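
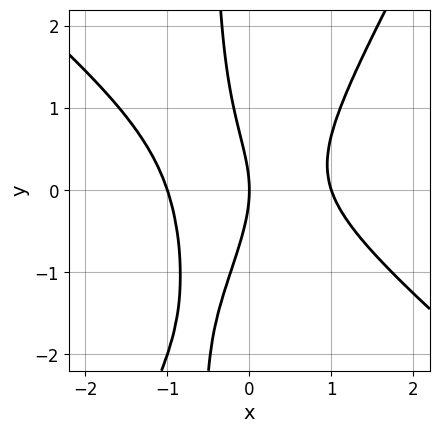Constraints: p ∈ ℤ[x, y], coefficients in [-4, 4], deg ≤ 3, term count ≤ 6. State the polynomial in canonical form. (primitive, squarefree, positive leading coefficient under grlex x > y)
(a) The degree is 3 — a generic line meets the curve in up to 3 points.
(b) Checking where it meets the axes: it crosses the y-axis at the gridline y = 0; among the integer gridlines, it crosses the x-axis at x ∈ {-1, 0, 1}.
(c) Assembling these constraints gives the stated polynomial.

3*x^3 + 2*x^2*y - 2*x*y^2 - y^2 - 3*x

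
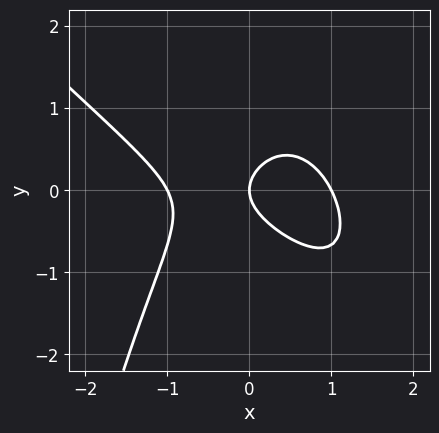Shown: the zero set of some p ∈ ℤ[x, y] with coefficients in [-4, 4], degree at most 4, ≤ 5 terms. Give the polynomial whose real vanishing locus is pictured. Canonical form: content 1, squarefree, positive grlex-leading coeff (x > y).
2*x^3 + 2*x^2*y + 3*y^2 - 2*x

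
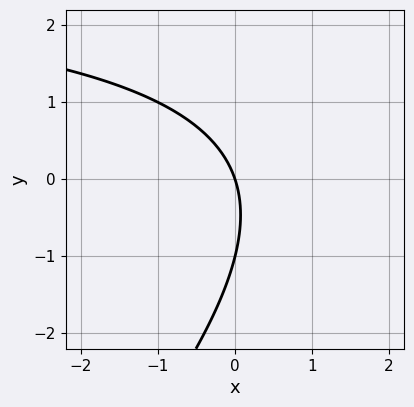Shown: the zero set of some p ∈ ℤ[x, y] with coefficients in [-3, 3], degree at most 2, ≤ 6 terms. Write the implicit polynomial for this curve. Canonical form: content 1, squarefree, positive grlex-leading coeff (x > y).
x*y - y^2 - 3*x - y

First, the degree is 2 — the shape is more complex than any degree-1 curve.
Then, against the integer gridlines: one x-axis crossing is at x = 0; the y-axis gridline crossings are at y ∈ {-1, 0}.
Finally, assembling these constraints gives the stated polynomial.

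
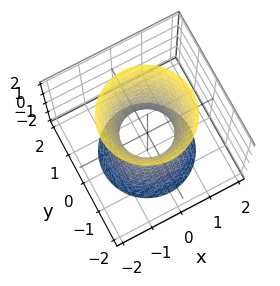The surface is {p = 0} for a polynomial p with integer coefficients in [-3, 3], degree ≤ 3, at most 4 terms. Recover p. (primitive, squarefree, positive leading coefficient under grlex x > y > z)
The degree is 2 — an hourglass — one-sheet hyperboloid; a quadric.
Symmetries: it's symmetric under z → −z, forcing even powers of z; rotational symmetry about the z-axis ⇒ p depends on x, y only through x² + y².
From the axis intercepts and sections: no z-intercept at any integer in the box; a circular section at z = -2 has radius between 1 and 2.
Matching integer coefficients to the picture gives p.

3*x^2 + 3*y^2 - z^2 - 2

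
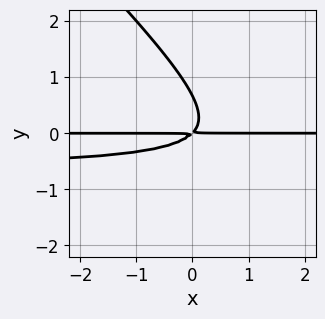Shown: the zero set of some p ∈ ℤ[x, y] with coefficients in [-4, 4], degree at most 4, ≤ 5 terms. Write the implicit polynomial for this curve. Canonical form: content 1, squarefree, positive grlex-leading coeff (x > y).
(a) Degree: the shape is more complex than any degree-2 curve, so deg p = 3.
(b) From the axis intercepts and sections: the visible x-axis segment lies entirely on the curve.
(c) Solving for integer coefficients yields p as stated.

3*x*y^2 + 3*y^3 + 2*x*y - 2*y^2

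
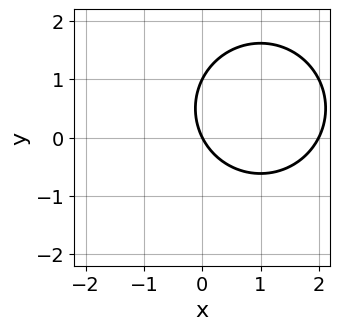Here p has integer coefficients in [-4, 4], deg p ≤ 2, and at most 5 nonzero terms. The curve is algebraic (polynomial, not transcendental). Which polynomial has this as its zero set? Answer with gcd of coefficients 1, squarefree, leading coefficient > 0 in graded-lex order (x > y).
The degree is 2 — a generic line meets the curve in up to 2 points.
Against the integer gridlines: among the integer gridlines, it crosses the x-axis at x ∈ {0, 2}; the y-axis gridline crossings are at y ∈ {0, 1}.
Putting this together gives p.

x^2 + y^2 - 2*x - y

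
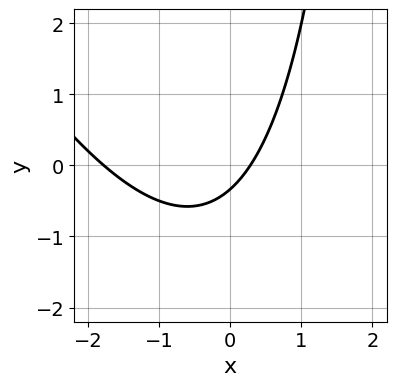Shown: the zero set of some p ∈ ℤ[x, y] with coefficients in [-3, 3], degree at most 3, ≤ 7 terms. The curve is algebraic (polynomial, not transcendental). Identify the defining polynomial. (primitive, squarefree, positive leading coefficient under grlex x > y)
(a) The degree is 2 — no degree-1 curve has this shape.
(b) The integer polynomial consistent with all of this is the stated p.

2*x^2 + x*y + 3*x - 3*y - 1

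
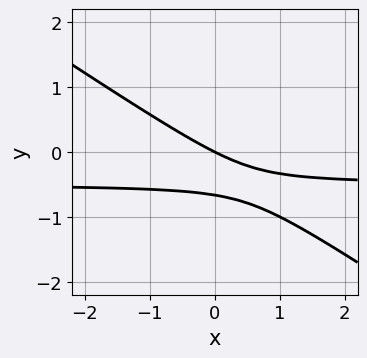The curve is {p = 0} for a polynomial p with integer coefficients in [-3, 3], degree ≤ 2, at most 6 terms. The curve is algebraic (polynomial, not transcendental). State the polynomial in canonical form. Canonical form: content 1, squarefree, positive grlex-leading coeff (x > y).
(a) deg p = 2. No degree-1 curve has this shape.
(b) Reading off the gridlines: it crosses the y-axis at the gridline y = 0; it crosses the x-axis at the gridline x = 0.
(c) Together with the visible shape, these determine p as stated.

2*x*y + 3*y^2 + x + 2*y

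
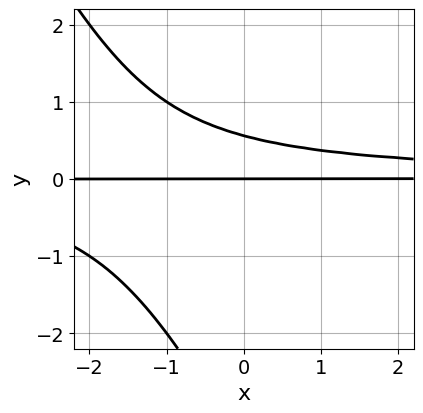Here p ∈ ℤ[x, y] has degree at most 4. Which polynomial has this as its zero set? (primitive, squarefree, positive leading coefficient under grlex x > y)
2*x*y^2 + y^3 + 3*y^2 - 2*y

(a) The degree is 3 — a generic line meets the curve in up to 3 points.
(b) From the visible intercepts: every point of the x-axis in the box is on the curve; it meets the y-axis at y = 0 (among the integer gridlines).
(c) Solving for integer coefficients yields p as stated.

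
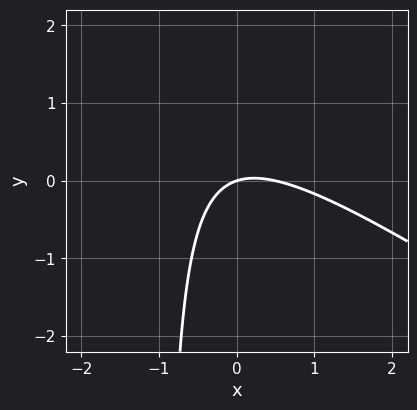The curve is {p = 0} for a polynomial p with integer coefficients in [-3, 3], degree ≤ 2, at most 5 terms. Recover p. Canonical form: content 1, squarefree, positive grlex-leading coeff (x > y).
deg p = 2. No degree-1 curve has this shape.
Checking where it meets the axes: it crosses the y-axis at the gridline y = 0; it crosses the x-axis at the gridline x = 0.
Fitting integer coefficients to these (and the overall shape) gives p.

2*x^2 + 3*x*y - x + 3*y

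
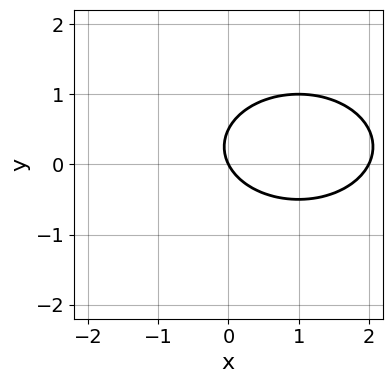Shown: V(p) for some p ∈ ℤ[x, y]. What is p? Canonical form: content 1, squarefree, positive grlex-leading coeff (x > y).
x^2 + 2*y^2 - 2*x - y

1. Degree: the shape is more complex than any degree-1 curve, so deg p = 2.
2. From the visible intercepts: among the integer gridlines, it crosses the x-axis at x ∈ {0, 2}; it crosses the y-axis at the gridline y = 0.
3. Assembling these constraints gives the stated polynomial.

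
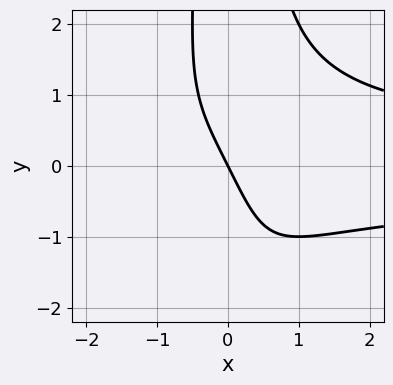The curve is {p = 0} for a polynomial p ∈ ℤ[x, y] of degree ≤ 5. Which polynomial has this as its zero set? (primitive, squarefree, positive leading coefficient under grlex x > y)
x^2*y^2 - 2*x - y

(a) The degree is 4 — the shape is more complex than any degree-3 curve.
(b) Observable constraints: one x-axis crossing is at x = 0; one y-axis crossing is at y = 0.
(c) Assembling these constraints gives the stated polynomial.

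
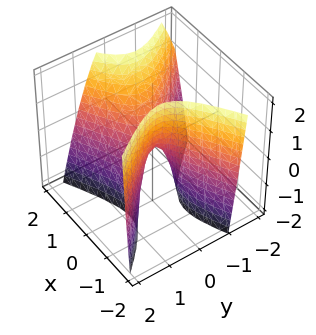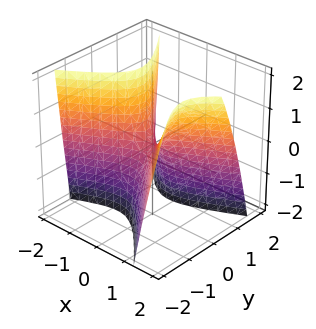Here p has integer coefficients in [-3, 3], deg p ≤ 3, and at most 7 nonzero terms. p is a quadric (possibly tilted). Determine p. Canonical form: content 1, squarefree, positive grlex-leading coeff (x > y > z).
2*x^2 - 2*x*y - x*z - 3*y^2 - z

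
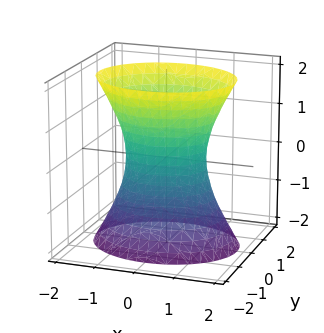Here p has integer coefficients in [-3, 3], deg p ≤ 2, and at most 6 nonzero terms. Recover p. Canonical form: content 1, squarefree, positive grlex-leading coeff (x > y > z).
(a) Degree: an hourglass — one-sheet hyperboloid; a quadric, so deg p = 2.
(b) Symmetries: it's symmetric under x → −x, forcing even powers of x; the z ↦ −z reflection is a symmetry, so z appears only in even powers; it's symmetric under y → −y, forcing even powers of y.
(c) Checking where it meets the axes: no z-intercept at any integer in the box; among the integer gridlines, it crosses the x-axis at x ∈ {-1, 1}.
(d) These observations pin down the coefficients.

2*x^2 + 3*y^2 - z^2 - 2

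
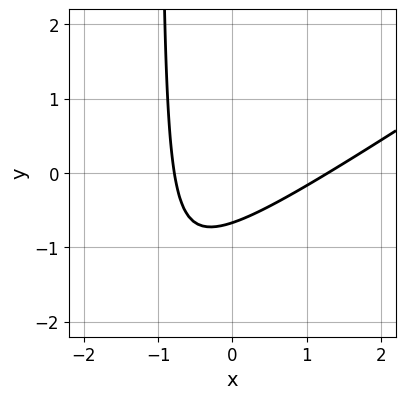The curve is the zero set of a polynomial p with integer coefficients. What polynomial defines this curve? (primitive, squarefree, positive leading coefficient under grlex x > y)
2*x^2 - 3*x*y - x - 3*y - 2

1. The degree is 2 — the shape is more complex than any degree-1 curve.
2. Matching integer coefficients to the picture gives p.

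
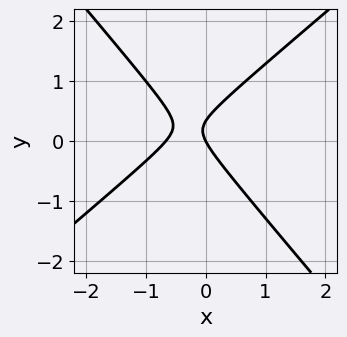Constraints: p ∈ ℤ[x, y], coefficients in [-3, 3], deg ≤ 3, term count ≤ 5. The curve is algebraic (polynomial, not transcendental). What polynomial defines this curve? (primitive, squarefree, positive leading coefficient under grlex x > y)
3*x^2 - x*y - 3*y^2 + 2*x + y

deg p = 2. The shape is more complex than any degree-1 curve.
Against the integer gridlines: it crosses the x-axis at the gridline x = 0; it crosses the y-axis at the gridline y = 0.
Fitting integer coefficients to these (and the overall shape) gives p.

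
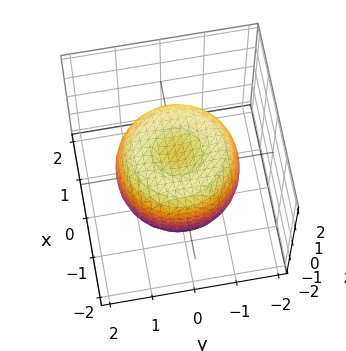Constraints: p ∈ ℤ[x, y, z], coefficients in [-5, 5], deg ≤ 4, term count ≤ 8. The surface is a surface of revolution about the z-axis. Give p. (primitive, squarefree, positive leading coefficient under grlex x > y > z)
First, deg p = 4. A generic line meets the surface in up to 4 points.
Then, symmetry: the surface is invariant under rotation about z: p = q(x² + y², z).
Next, from the visible intercepts: a circular section at z = 1 has radius between 0 and 1.
Finally, the integer polynomial consistent with all of this is the stated p.

2*x^4 + 4*x^2*y^2 + 2*y^4 - 3*x^2 - 3*y^2 + 3*z^2 - 2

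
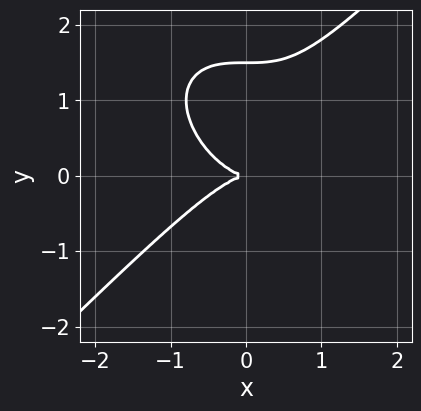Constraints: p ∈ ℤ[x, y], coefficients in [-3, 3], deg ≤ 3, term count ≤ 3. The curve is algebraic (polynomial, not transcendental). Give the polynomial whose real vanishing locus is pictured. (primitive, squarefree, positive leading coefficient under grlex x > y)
(a) Degree: the shape is more complex than any degree-2 curve, so deg p = 3.
(b) Against the integer gridlines: it crosses the y-axis at the gridline y = 0; it meets the x-axis at x = 0 (among the integer gridlines).
(c) Solving for integer coefficients yields p as stated.

2*x^3 - 2*y^3 + 3*y^2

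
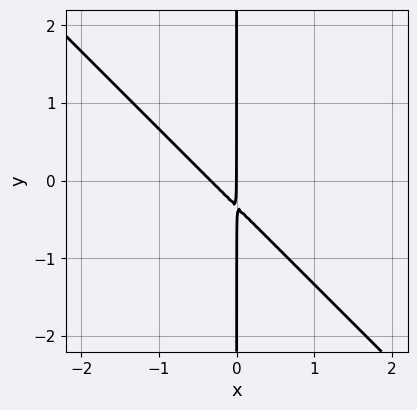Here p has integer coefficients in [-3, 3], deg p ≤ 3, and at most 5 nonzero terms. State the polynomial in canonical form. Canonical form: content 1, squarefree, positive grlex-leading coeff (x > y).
3*x^2 + 3*x*y + x

First, deg p = 2. No degree-1 curve has this shape.
Next, from the visible intercepts: the visible y-axis segment lies entirely on the curve; it meets the x-axis at x = 0 (among the integer gridlines).
Finally, these observations pin down the coefficients.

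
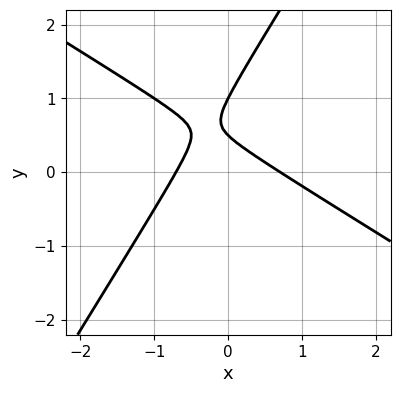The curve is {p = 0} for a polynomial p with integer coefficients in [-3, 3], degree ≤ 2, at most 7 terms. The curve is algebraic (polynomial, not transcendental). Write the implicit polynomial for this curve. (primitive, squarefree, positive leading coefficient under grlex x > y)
First, deg p = 2.
Then, from the visible intercepts: it crosses the y-axis at the gridline y = 1.
Finally, the integer polynomial consistent with all of this is the stated p.

2*x^2 + 2*x*y - 2*y^2 + 3*y - 1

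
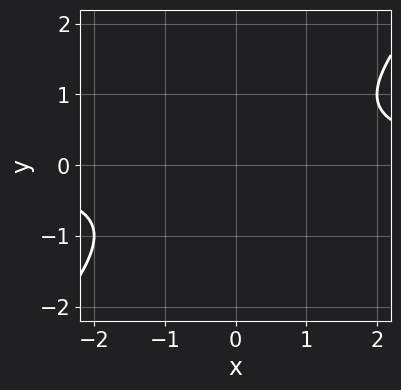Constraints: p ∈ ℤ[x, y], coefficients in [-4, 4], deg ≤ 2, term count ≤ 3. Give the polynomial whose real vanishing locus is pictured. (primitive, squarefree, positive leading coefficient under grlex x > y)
1. Degree: the shape is more complex than any degree-1 curve, so deg p = 2.
2. From the visible intercepts: it misses every integer gridline on the x-axis; the curve avoids every integer y-axis point in the box.
3. Assembling these constraints gives the stated polynomial.

x*y - y^2 - 1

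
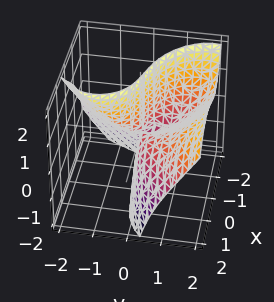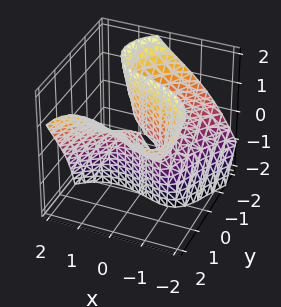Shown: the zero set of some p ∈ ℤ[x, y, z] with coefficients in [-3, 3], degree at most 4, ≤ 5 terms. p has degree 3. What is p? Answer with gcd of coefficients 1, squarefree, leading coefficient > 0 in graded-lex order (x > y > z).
deg p = 3. The shape is more complex than any degree-2 surface.
Reading off the gridlines: it meets the x-axis at x = 0 (among the integer gridlines); every point of the z-axis in the box is on the surface.
Matching integer coefficients to the picture gives p.

x^3 - y^3 - 2*x*y + x*z + 3*y*z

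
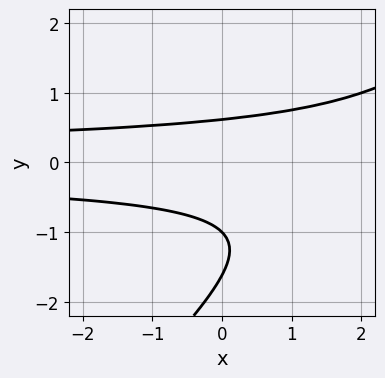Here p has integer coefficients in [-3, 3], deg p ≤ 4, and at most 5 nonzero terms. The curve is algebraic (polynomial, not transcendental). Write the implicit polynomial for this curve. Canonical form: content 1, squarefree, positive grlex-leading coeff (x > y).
1. Degree: the shape is more complex than any degree-2 curve, so deg p = 3.
2. Checking where it meets the axes: no x-intercept at any integer in the box; it crosses the y-axis at the gridline y = -1.
3. Putting this together gives p.

x*y^2 - y^3 - 2*y^2 + 1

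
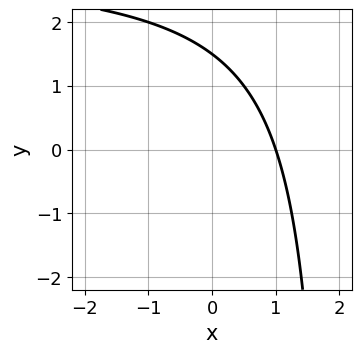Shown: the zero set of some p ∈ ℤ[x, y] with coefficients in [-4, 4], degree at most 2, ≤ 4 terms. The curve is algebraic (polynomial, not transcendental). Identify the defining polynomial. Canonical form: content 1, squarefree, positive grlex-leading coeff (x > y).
x*y - 3*x - 2*y + 3

1. Degree: the shape is more complex than any degree-1 curve, so deg p = 2.
2. Observable constraints: it meets the x-axis at x = 1 (among the integer gridlines).
3. Solving for integer coefficients yields p as stated.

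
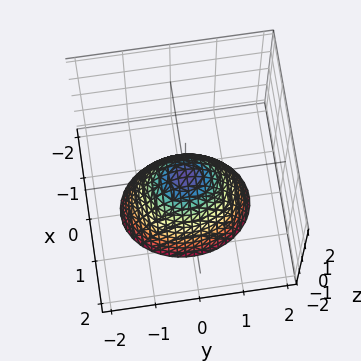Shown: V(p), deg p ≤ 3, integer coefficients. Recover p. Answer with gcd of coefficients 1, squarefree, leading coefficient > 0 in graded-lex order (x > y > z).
3*x^2 + 2*y^2 + 2*z

(a) deg p = 2.
(b) Symmetries: mirror symmetry x ↦ −x ⇒ only even powers of x; mirror symmetry y ↦ −y ⇒ only even powers of y.
(c) Observable constraints: it meets the y-axis at y = 0 (among the integer gridlines); it meets the z-axis at z = 0 (among the integer gridlines).
(d) Putting this together gives p.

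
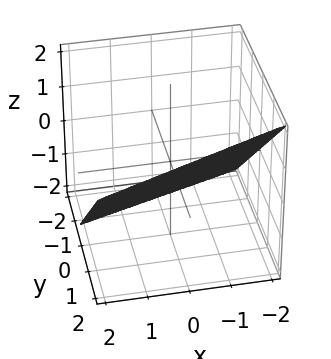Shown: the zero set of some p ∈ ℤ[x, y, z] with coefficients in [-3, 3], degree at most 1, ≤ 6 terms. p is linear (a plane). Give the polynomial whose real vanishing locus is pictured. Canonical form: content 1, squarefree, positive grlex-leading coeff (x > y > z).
x - 3*y + 3*z + 2

Degree: the surface is flat (a plane), so deg p = 1.
Checking where it meets the axes: one x-axis crossing is at x = -2.
Assembling these constraints gives the stated polynomial.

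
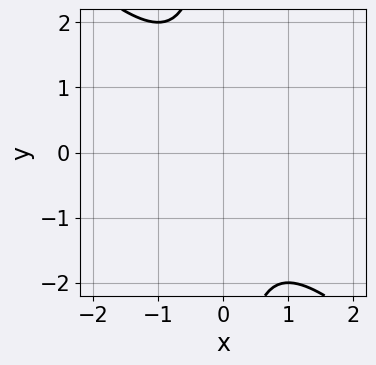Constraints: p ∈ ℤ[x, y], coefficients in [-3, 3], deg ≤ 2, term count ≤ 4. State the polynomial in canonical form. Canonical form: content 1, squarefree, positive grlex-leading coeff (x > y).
First, degree: no degree-1 curve has this shape, so deg p = 2.
Then, against the integer gridlines: no x-intercept at any integer in the box; it misses every integer gridline on the y-axis.
Finally, assembling these constraints gives the stated polynomial.

x^2 + x*y + 1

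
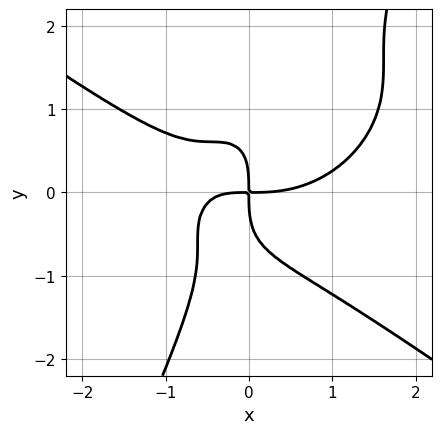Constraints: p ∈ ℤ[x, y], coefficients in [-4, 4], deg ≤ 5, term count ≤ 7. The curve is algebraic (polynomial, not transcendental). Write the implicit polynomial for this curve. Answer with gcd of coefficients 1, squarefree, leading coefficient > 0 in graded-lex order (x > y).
1. deg p = 4. A generic line meets the curve in up to 4 points.
2. From the visible intercepts: one y-axis crossing is at y = 0; one x-axis crossing is at x = 0.
3. These observations pin down the coefficients.

x^4 + 2*x*y^3 - y^4 - 2*x^2*y - 2*x*y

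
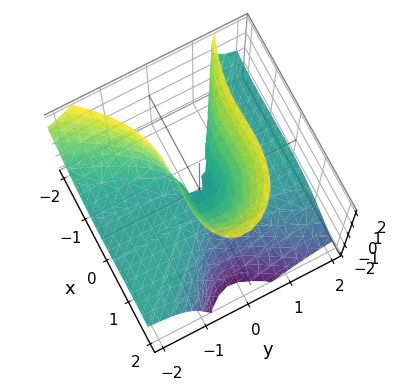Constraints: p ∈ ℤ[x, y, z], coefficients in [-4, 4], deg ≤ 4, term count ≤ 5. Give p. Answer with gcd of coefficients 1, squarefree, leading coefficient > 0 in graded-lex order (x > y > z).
deg p = 3. No degree-2 surface has this shape.
From the axis intercepts and sections: it meets the z-axis at z = 0 (among the integer gridlines); it crosses the x-axis at the gridline x = 0; every point of the y-axis in the box is on the surface.
Assembling these constraints gives the stated polynomial.

x^3 + x^2*y + 3*y^2*z - y*z^2 - z^2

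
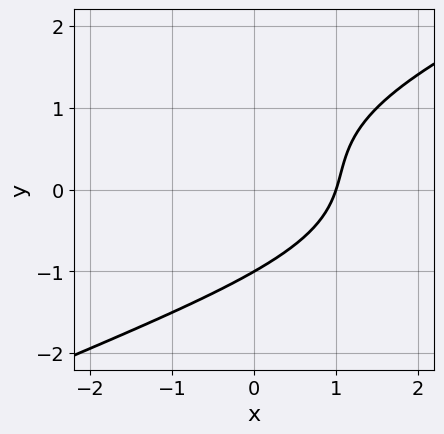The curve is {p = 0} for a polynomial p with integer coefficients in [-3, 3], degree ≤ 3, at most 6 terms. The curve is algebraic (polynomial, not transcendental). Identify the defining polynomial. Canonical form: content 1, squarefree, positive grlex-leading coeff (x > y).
x*y^2 - 2*y^3 + 3*x - y - 3

First, deg p = 3. The shape is more complex than any degree-2 curve.
Next, checking where it meets the axes: one x-axis crossing is at x = 1; one y-axis crossing is at y = -1.
Finally, fitting integer coefficients to these (and the overall shape) gives p.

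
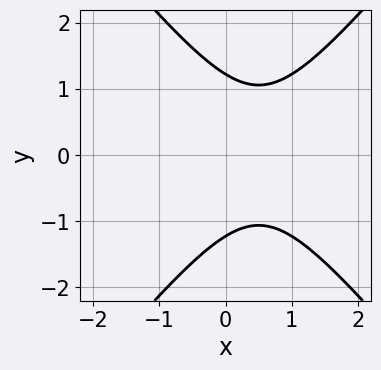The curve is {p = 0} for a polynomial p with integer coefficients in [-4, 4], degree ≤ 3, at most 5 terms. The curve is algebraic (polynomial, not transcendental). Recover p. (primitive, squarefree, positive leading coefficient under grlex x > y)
3*x^2 - 2*y^2 - 3*x + 3

1. deg p = 2. The shape is more complex than any degree-1 curve.
2. Symmetries: the y ↦ −y reflection is a symmetry, so y appears only in even powers.
3. Reading off the gridlines: the curve avoids every integer x-axis point in the box.
4. The integer polynomial consistent with all of this is the stated p.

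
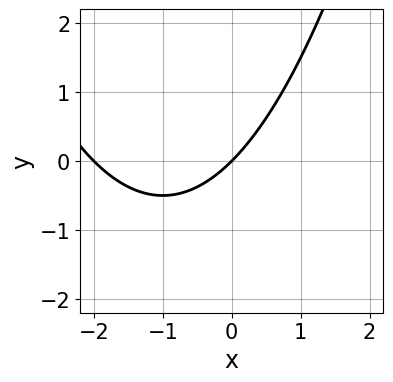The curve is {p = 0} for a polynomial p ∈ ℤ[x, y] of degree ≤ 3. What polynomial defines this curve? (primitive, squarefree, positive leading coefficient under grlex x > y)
The degree is 2 — no degree-1 curve has this shape.
Observable constraints: among the integer gridlines, it crosses the x-axis at x ∈ {-2, 0}; one y-axis crossing is at y = 0.
Fitting integer coefficients to these (and the overall shape) gives p.

x^2 + 2*x - 2*y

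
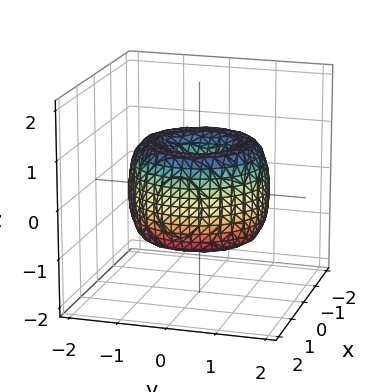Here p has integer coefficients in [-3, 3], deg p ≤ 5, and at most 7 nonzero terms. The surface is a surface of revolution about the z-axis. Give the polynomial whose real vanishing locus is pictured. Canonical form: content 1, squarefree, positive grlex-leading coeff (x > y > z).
(a) Degree: the shape is more complex than any degree-3 surface, so deg p = 4.
(b) By symmetry, every cross-section ⟂ z is a circle, so x, y appear only via x² + y².
(c) Observable constraints: one y-axis crossing is at y = 0; a circular section at z = -1 has radius exactly 1; one z-axis crossing is at z = 0.
(d) Assembling these constraints gives the stated polynomial.

x^4 + 2*x^2*y^2 + y^4 - 2*x^2 - 2*y^2 + z^2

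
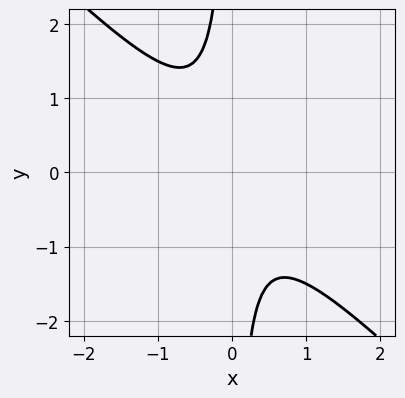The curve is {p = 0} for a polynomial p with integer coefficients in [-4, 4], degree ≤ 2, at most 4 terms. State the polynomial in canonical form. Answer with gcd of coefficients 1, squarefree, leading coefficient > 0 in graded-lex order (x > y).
2*x^2 + 2*x*y + 1

(a) The degree is 2 — a generic line meets the curve in up to 2 points.
(b) Against the integer gridlines: no y-intercept at any integer in the box; the curve avoids every integer x-axis point in the box.
(c) The integer polynomial consistent with all of this is the stated p.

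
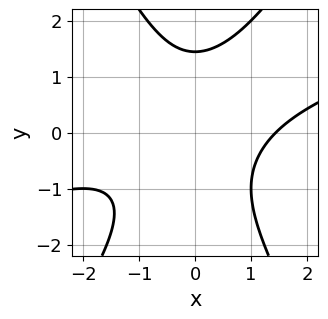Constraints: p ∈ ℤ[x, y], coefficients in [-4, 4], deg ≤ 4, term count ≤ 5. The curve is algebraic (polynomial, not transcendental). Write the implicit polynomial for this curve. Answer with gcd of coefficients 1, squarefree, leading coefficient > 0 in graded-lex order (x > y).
Degree: no degree-2 curve has this shape, so deg p = 3.
Putting this together gives p.

x^3 - 3*x^2*y + y^3 - 3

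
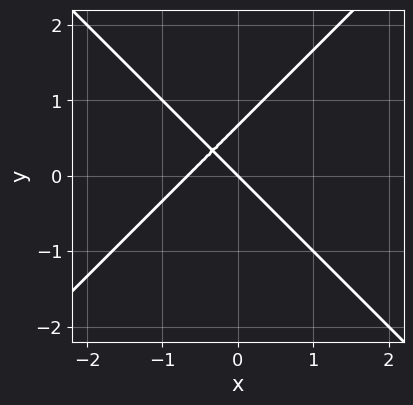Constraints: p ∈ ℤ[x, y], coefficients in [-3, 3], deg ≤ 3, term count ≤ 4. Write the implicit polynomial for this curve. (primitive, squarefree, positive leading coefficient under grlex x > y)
First, the degree is 2 — no degree-1 curve has this shape.
Next, from the visible intercepts: one x-axis crossing is at x = 0; it meets the y-axis at y = 0 (among the integer gridlines).
Finally, solving for integer coefficients yields p as stated.

3*x^2 - 3*y^2 + 2*x + 2*y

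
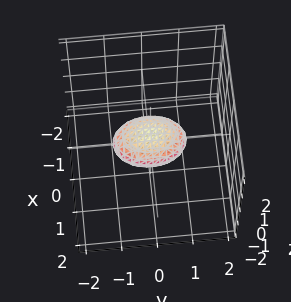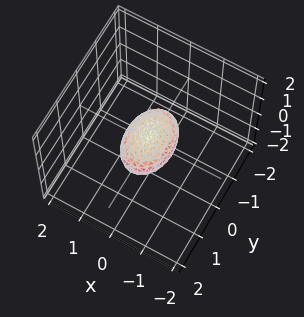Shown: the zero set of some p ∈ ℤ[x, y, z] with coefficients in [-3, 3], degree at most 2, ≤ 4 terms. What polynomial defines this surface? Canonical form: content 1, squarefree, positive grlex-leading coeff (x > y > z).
2*x^2 + y^2 + 3*z^2 - 1

The degree is 2 — a closed, bounded, convex surface; a quadric.
Symmetries: the x ↦ −x reflection is a symmetry, so x appears only in even powers; it's symmetric under y → −y, forcing even powers of y; mirror symmetry z ↦ −z ⇒ only even powers of z.
Observable constraints: the y-axis gridline crossings are at y ∈ {-1, 1}.
Assembling these constraints gives the stated polynomial.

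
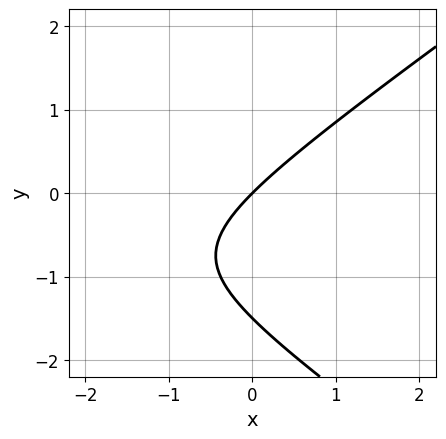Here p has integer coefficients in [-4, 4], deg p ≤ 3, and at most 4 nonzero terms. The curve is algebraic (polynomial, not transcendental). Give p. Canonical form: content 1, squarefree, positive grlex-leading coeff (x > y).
x^2 - 2*y^2 + 3*x - 3*y

1. deg p = 2. A generic line meets the curve in up to 2 points.
2. From the visible intercepts: it meets the y-axis at y = 0 (among the integer gridlines); it meets the x-axis at x = 0 (among the integer gridlines).
3. Solving for integer coefficients yields p as stated.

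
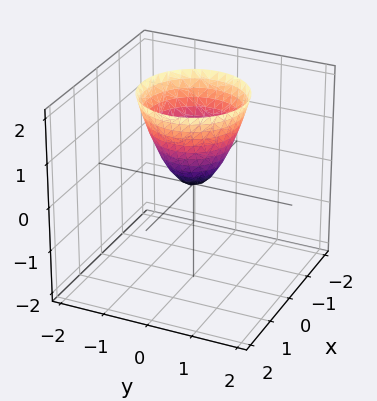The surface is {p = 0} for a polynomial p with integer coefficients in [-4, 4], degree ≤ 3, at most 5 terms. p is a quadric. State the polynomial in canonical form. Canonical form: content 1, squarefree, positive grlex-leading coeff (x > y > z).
First, the degree is 2 — a paraboloid; a quadric.
Next, symmetry: the surface is invariant under rotation about z: p = q(x² + y², z).
Then, from the axis intercepts and sections: it meets the z-axis at z = 0 (among the integer gridlines); one x-axis crossing is at x = 0.
Finally, the integer polynomial consistent with all of this is the stated p.

3*x^2 + 3*y^2 - 2*z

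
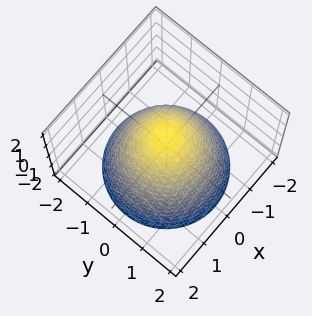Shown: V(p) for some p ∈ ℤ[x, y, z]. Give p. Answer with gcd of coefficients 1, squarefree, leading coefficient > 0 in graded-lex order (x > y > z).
x^2 + y^2 + z - 1

(a) deg p = 2. No degree-1 surface has this shape.
(b) Symmetries: rotational symmetry about the z-axis ⇒ p depends on x, y only through x² + y².
(c) Against the integer gridlines: the x-axis gridline crossings are at x ∈ {-1, 1}; the y-axis gridline crossings are at y ∈ {-1, 1}.
(d) Putting this together gives p. Check: (0, 0, 1) on the z-axis lies on the surface, and p(0, 0, 1) = 0. ✓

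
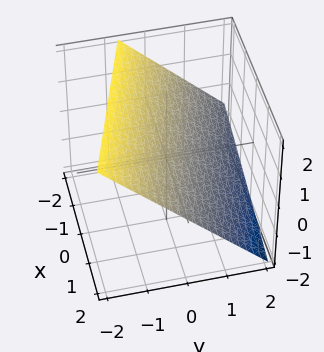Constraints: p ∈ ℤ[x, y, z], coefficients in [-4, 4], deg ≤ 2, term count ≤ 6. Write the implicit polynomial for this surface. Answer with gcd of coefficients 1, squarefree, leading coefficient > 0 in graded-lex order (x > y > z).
x + 3*y + 3*z - 2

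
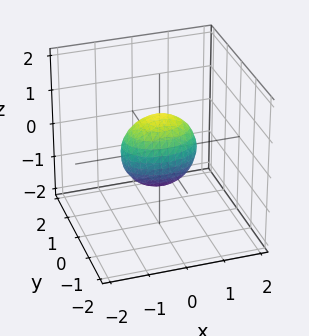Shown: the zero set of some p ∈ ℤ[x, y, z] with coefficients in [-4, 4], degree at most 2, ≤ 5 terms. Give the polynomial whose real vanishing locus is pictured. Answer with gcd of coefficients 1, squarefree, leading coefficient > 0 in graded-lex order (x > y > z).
x^2 + 2*y^2 + z^2 - 1

(a) Degree: a closed, bounded, convex surface; a quadric, so deg p = 2.
(b) Symmetries: it's symmetric under x → −x, forcing even powers of x; mirror symmetry z ↦ −z ⇒ only even powers of z; mirror symmetry y ↦ −y ⇒ only even powers of y.
(c) Observable constraints: the z-axis gridline crossings are at z ∈ {-1, 1}; among the integer gridlines, it crosses the x-axis at x ∈ {-1, 1}.
(d) Solving for integer coefficients yields p as stated.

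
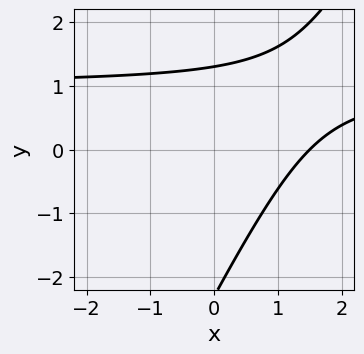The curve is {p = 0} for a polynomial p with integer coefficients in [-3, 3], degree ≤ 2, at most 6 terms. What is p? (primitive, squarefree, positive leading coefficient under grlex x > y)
2*x*y - y^2 - 2*x - y + 3

The degree is 2 — a generic line meets the curve in up to 2 points.
Putting this together gives p.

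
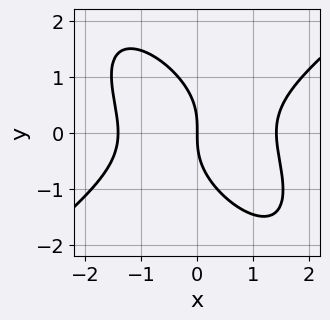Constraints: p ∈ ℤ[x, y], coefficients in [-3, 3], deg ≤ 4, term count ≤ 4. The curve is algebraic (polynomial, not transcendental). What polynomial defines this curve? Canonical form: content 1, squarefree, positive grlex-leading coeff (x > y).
x^3 - x*y^2 - y^3 - 2*x

(a) Degree: the shape is more complex than any degree-2 curve, so deg p = 3.
(b) From the visible intercepts: it meets the y-axis at y = 0 (among the integer gridlines); it crosses the x-axis at the gridline x = 0.
(c) Matching integer coefficients to the picture gives p.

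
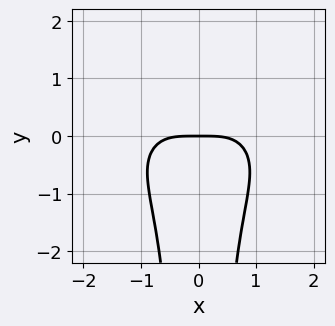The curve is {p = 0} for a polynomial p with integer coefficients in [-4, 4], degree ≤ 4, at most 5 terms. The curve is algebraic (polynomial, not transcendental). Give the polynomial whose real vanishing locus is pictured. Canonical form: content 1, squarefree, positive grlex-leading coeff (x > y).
(a) deg p = 4. The shape is more complex than any degree-3 curve.
(b) Symmetries: it's symmetric under x → −x, forcing even powers of x.
(c) From the axis intercepts and sections: one y-axis crossing is at y = 0; it crosses the x-axis at the gridline x = 0.
(d) Putting this together gives p.

x^4 + 2*x^2*y^2 + 2*y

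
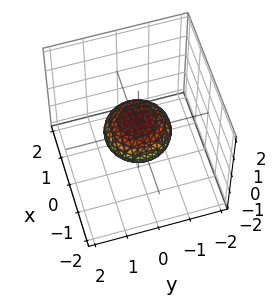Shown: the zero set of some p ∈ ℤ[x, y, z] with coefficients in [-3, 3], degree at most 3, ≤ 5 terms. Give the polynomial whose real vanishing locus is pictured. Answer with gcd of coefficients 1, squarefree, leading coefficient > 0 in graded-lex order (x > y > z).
x^2 + y^2 + 2*z^2 - 1

1. Degree: bounded and convex; a quadric, so deg p = 2.
2. Symmetries: the z ↦ −z reflection is a symmetry, so z appears only in even powers; the surface is invariant under rotation about z: p = q(x² + y², z).
3. From the visible intercepts: among the integer gridlines, it crosses the y-axis at y ∈ {-1, 1}; a circular section at z = 0 has radius exactly 1.
4. Solving for integer coefficients yields p as stated. Check: (1, 0, 0) on the x-axis lies on the surface, and p(1, 0, 0) = 0. ✓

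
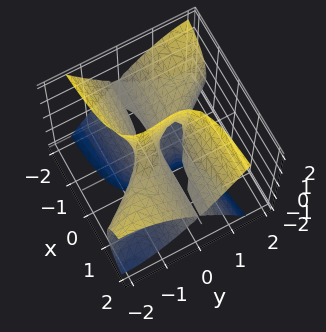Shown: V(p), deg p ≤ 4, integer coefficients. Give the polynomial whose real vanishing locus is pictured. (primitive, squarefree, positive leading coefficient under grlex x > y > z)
First, the degree is 3 — a generic line meets the surface in up to 3 points.
Then, from the visible intercepts: the visible x-axis segment lies entirely on the surface; every point of the z-axis in the box is on the surface.
Finally, assembling these constraints gives the stated polynomial.

3*x*y^2 - 2*x*z^2 + 2*y^3 - y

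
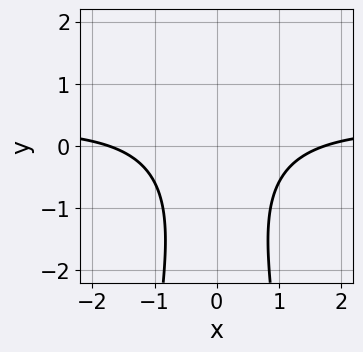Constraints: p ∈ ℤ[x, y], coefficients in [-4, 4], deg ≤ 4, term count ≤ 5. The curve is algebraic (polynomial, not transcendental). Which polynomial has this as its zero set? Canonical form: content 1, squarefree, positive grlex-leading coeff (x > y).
(a) Degree: a generic line meets the curve in up to 3 points, so deg p = 3.
(b) Symmetries: mirror symmetry x ↦ −x ⇒ only even powers of x.
(c) From the axis intercepts and sections: it misses every integer gridline on the y-axis.
(d) The integer polynomial consistent with all of this is the stated p.

3*x^2*y - x^2 + y^2 + y + 3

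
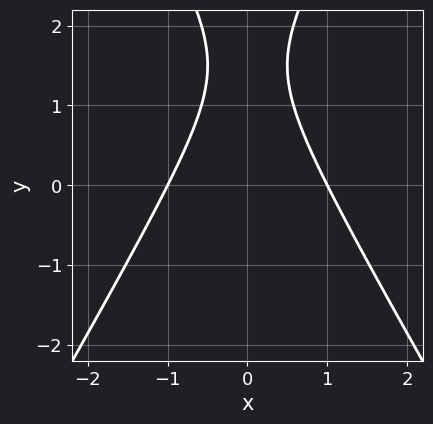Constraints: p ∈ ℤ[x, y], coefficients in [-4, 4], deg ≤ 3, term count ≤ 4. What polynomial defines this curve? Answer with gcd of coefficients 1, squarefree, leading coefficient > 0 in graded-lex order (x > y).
3*x^2 - y^2 + 3*y - 3

(a) deg p = 2.
(b) Symmetries: it's symmetric under x → −x, forcing even powers of x.
(c) From the axis intercepts and sections: the x-axis gridline crossings are at x ∈ {-1, 1}; it misses every integer gridline on the y-axis.
(d) These observations pin down the coefficients.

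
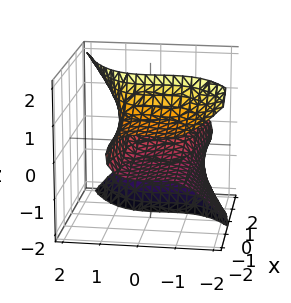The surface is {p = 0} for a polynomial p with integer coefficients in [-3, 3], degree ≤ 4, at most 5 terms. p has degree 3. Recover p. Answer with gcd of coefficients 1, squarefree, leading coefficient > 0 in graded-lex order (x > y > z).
3*x*z^2 - 2*y^3 - 2*y^2 - x + 3*z

First, deg p = 3.
Then, against the integer gridlines: among the integer gridlines, it crosses the y-axis at y ∈ {-1, 0}; it crosses the z-axis at the gridline z = 0; it meets the x-axis at x = 0 (among the integer gridlines).
Finally, putting this together gives p.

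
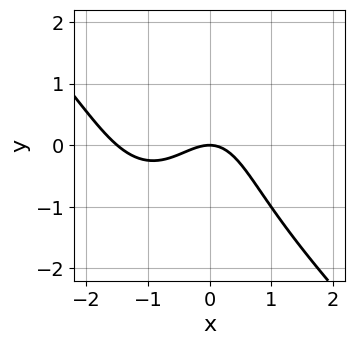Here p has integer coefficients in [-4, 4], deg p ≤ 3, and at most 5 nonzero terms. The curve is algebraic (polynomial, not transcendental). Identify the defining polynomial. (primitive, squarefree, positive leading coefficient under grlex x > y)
2*x^3 + x^2*y + y^3 + 3*x^2 + 3*y

(a) Degree: the shape is more complex than any degree-2 curve, so deg p = 3.
(b) From the axis intercepts and sections: it meets the x-axis at x = 0 (among the integer gridlines); it meets the y-axis at y = 0 (among the integer gridlines).
(c) Fitting integer coefficients to these (and the overall shape) gives p.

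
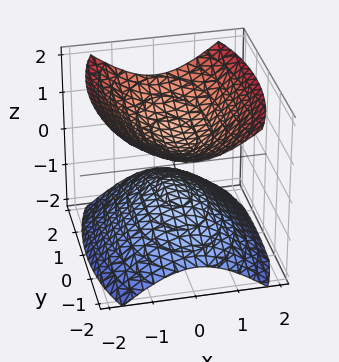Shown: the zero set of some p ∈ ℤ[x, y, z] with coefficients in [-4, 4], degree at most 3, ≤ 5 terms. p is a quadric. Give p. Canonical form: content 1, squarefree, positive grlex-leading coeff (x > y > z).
First, I count 2 distinct pieces.
Then, the degree is 2 — two separate bowl-shaped sheets opening away from each other; a quadric.
Then, symmetries: mirror symmetry x ↦ −x ⇒ only even powers of x; mirror symmetry y ↦ −y ⇒ only even powers of y; it's symmetric under z → −z, forcing even powers of z.
Next, observable constraints: no x-intercept at any integer in the box; no y-intercept at any integer in the box.
Finally, the integer polynomial consistent with all of this is the stated p.

3*x^2 + y^2 - 3*z^2 + 1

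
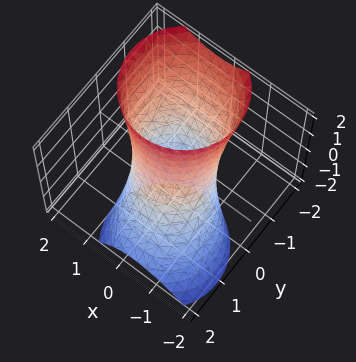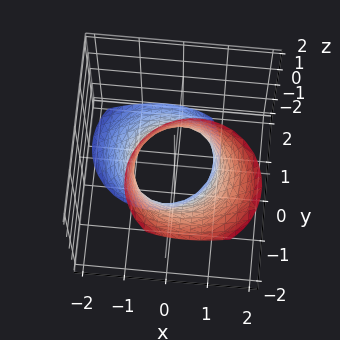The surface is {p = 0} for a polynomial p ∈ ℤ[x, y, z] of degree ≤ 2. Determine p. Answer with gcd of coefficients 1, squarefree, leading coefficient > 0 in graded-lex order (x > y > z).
1. Degree: a generic line meets the surface in up to 2 points, so deg p = 2.
2. From the visible intercepts: among the integer gridlines, it crosses the x-axis at x ∈ {-1, 1}; it misses every integer gridline on the z-axis; the y-axis gridline crossings are at y ∈ {-1, 1}.
3. Matching integer coefficients to the picture gives p.

2*x^2 - x*z + 2*y^2 + 2*y*z - 2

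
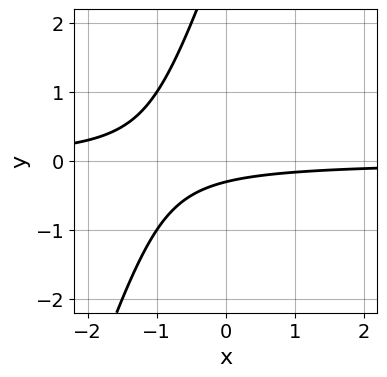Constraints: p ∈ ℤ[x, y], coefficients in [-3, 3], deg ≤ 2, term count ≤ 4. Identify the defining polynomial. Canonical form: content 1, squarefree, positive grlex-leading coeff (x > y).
3*x*y - y^2 + 3*y + 1

1. deg p = 2. A generic line meets the curve in up to 2 points.
2. Observable constraints: it misses every integer gridline on the x-axis.
3. Together with the visible shape, these determine p as stated.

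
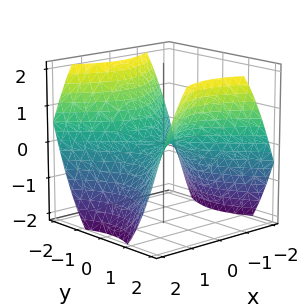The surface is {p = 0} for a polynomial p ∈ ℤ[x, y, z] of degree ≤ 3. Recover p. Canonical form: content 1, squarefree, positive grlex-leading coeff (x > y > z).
First, deg p = 2.
Then, symmetries: the y ↦ −y reflection is a symmetry, so y appears only in even powers; mirror symmetry x ↦ −x ⇒ only even powers of x.
Then, reading off the gridlines: it crosses the y-axis at the gridline y = 0; it crosses the x-axis at the gridline x = 0; it crosses the z-axis at the gridline z = 0.
Finally, together with the visible shape, these determine p as stated.

2*x^2 - 2*y^2 + 3*z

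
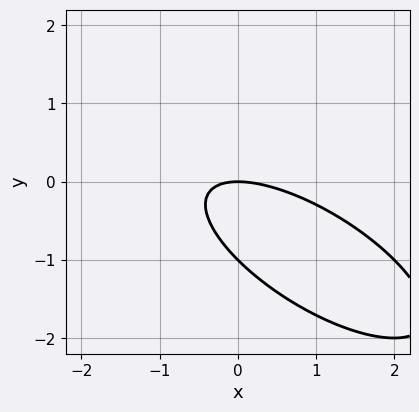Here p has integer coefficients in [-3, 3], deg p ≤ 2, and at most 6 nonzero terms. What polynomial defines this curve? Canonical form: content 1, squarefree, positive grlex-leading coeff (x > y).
(a) The degree is 2 — no degree-1 curve has this shape.
(b) From the axis intercepts and sections: it crosses the x-axis at the gridline x = 0; among the integer gridlines, it crosses the y-axis at y ∈ {-1, 0}.
(c) Assembling these constraints gives the stated polynomial.

x^2 + 2*x*y + 2*y^2 + 2*y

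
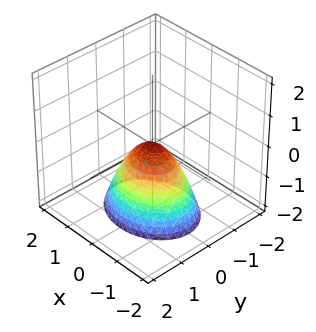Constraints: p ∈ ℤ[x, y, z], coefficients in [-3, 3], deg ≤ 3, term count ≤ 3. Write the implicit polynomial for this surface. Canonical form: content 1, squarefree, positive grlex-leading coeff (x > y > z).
(a) The degree is 2 — a paraboloid; a quadric.
(b) Symmetries: it's symmetric under y → −y, forcing even powers of y; the x ↦ −x reflection is a symmetry, so x appears only in even powers.
(c) Checking where it meets the axes: one z-axis crossing is at z = 0; it meets the y-axis at y = 0 (among the integer gridlines).
(d) Matching integer coefficients to the picture gives p.

2*x^2 + 3*y^2 + 2*z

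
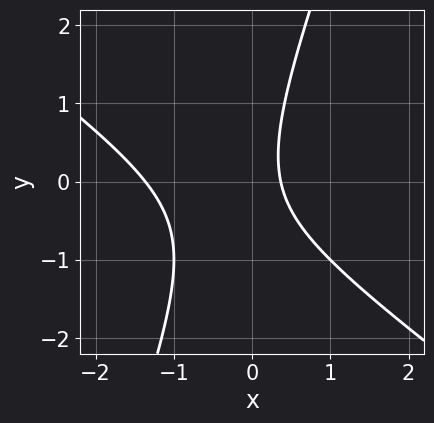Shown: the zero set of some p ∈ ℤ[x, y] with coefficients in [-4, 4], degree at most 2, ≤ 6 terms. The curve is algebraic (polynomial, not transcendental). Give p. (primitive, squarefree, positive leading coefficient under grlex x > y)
2*x^2 + 2*x*y - y^2 + 2*x - 1

1. deg p = 2.
2. From the visible intercepts: no y-intercept at any integer in the box.
3. Fitting integer coefficients to these (and the overall shape) gives p.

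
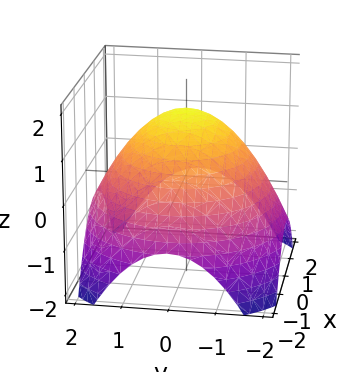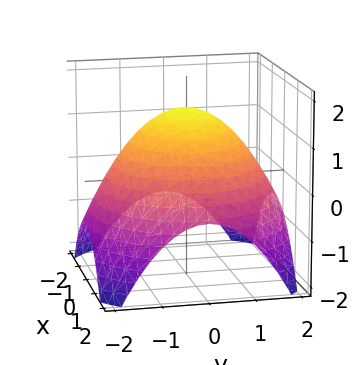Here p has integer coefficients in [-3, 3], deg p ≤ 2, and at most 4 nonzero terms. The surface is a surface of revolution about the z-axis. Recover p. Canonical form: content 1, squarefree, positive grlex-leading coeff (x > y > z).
x^2 + y^2 + 2*z - 3

deg p = 2. A generic line meets the surface in up to 2 points.
Symmetry: the surface is invariant under rotation about z: p = q(x² + y², z).
From the visible intercepts: a circular section at z = 1 has radius exactly 1.
Fitting integer coefficients to these (and the overall shape) gives p.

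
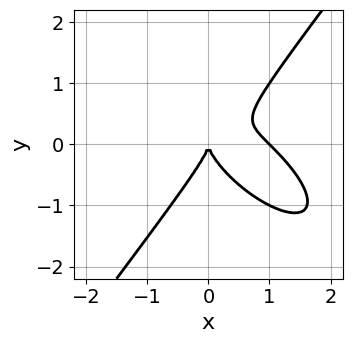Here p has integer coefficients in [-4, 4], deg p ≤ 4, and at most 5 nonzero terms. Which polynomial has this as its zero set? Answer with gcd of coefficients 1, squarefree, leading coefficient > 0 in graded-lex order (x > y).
x^3 + x^2*y - y^3 - x^2

1. deg p = 3.
2. From the axis intercepts and sections: among the integer gridlines, it crosses the x-axis at x ∈ {0, 1}; it meets the y-axis at y = 0 (among the integer gridlines).
3. Putting this together gives p.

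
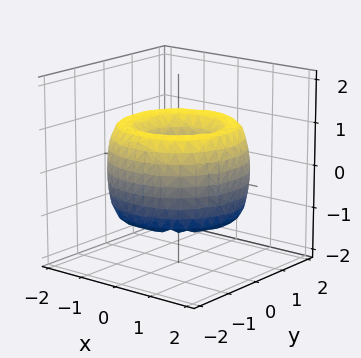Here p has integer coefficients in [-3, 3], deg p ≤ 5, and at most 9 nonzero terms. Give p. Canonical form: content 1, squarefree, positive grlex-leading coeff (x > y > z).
First, the degree is 4 — a generic line meets the surface in up to 4 points.
Then, by symmetry, the surface is invariant under rotation about z: p = q(x² + y², z).
Next, from the axis intercepts and sections: a circular section at z = 1 has radius exactly 1; it misses every integer gridline on the z-axis.
Finally, these observations pin down the coefficients.

x^4 + 2*x^2*y^2 + y^4 - 3*x^2 - 3*y^2 + z^2 + 1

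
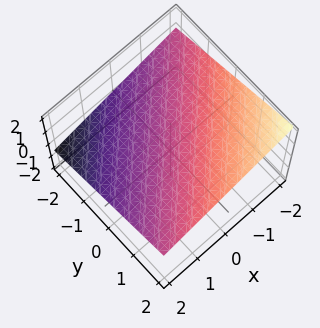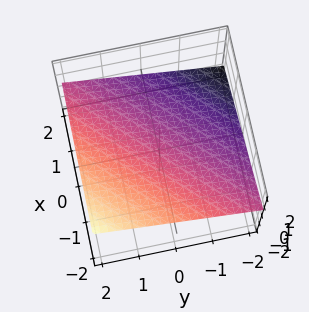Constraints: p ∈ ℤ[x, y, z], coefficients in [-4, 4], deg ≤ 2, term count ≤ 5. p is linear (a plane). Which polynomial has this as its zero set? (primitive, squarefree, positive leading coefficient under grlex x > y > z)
x - y + 3*z - 2

(a) The degree is 1 — every cross-section is a straight line — this is a plane.
(b) Checking where it meets the axes: one y-axis crossing is at y = -2; one x-axis crossing is at x = 2.
(c) Solving for integer coefficients yields p as stated.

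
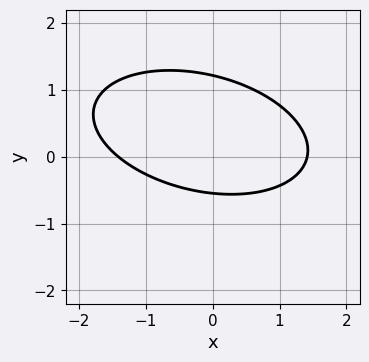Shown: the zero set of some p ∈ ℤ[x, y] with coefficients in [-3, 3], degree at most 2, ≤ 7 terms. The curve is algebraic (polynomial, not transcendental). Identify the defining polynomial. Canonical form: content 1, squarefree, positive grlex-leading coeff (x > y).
1. The degree is 2 — a generic line meets the curve in up to 2 points.
2. The integer polynomial consistent with all of this is the stated p.

x^2 + x*y + 3*y^2 - 2*y - 2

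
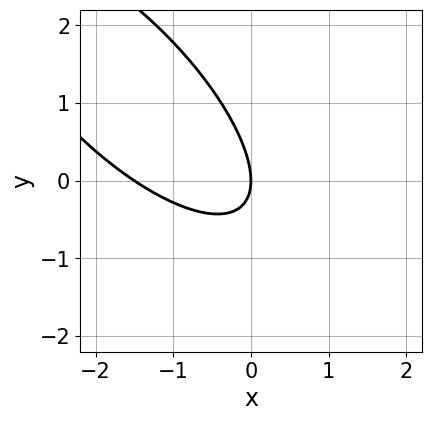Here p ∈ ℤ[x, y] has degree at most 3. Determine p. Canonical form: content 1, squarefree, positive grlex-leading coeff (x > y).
2*x^2 + 3*x*y + 2*y^2 + 3*x

(a) Degree: the shape is more complex than any degree-1 curve, so deg p = 2.
(b) Against the integer gridlines: one x-axis crossing is at x = 0; it crosses the y-axis at the gridline y = 0.
(c) Matching integer coefficients to the picture gives p.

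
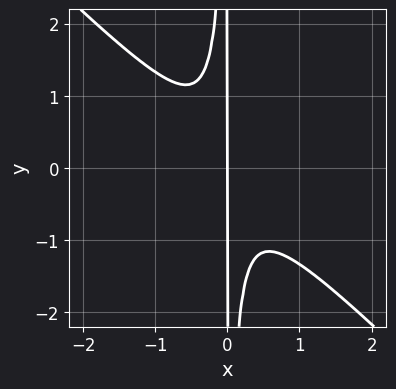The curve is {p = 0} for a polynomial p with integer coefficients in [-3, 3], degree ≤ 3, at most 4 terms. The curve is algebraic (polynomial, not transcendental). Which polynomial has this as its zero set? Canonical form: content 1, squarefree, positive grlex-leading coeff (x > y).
First, degree: a generic line meets the curve in up to 3 points, so deg p = 3.
Then, reading off the gridlines: every point of the y-axis in the box is on the curve; it crosses the x-axis at the gridline x = 0.
Finally, solving for integer coefficients yields p as stated.

3*x^3 + 3*x^2*y + x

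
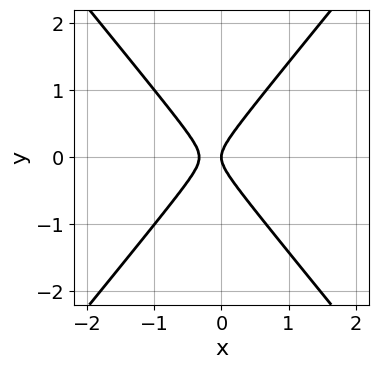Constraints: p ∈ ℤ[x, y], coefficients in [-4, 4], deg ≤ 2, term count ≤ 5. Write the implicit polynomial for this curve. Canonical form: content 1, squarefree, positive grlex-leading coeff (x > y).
(a) deg p = 2.
(b) Symmetries: mirror symmetry y ↦ −y ⇒ only even powers of y.
(c) Observable constraints: it meets the y-axis at y = 0 (among the integer gridlines); one x-axis crossing is at x = 0.
(d) The integer polynomial consistent with all of this is the stated p.

3*x^2 - 2*y^2 + x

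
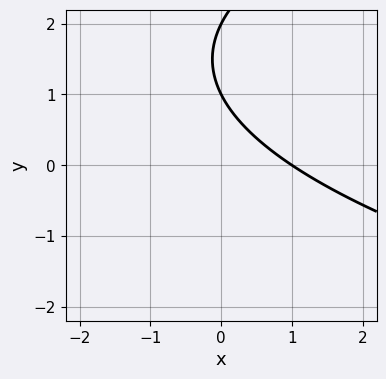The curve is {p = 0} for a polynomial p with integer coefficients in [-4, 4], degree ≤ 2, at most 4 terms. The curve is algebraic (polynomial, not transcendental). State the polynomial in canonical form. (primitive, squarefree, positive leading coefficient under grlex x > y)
y^2 - 2*x - 3*y + 2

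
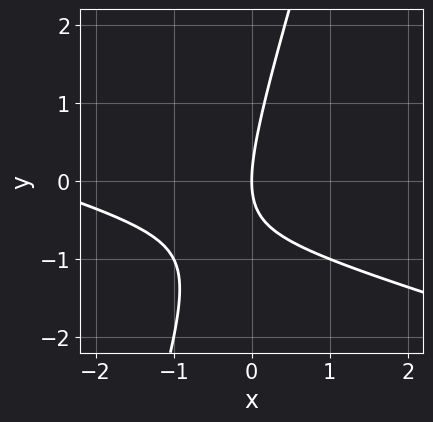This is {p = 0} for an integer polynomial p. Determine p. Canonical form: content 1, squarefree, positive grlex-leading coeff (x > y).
x^2 + 3*x*y - y^2 + 3*x

First, deg p = 2. The shape is more complex than any degree-1 curve.
Next, checking where it meets the axes: it crosses the y-axis at the gridline y = 0; it meets the x-axis at x = 0 (among the integer gridlines).
Finally, the integer polynomial consistent with all of this is the stated p.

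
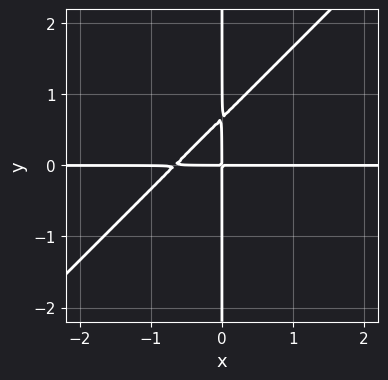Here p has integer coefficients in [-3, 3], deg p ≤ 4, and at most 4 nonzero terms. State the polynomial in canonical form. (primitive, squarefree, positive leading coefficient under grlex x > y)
3*x^2*y - 3*x*y^2 + 2*x*y

Degree: a generic line meets the curve in up to 3 points, so deg p = 3.
Checking where it meets the axes: every point of the x-axis in the box is on the curve; the visible y-axis segment lies entirely on the curve.
Together with the visible shape, these determine p as stated.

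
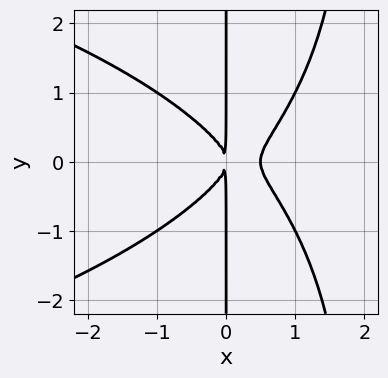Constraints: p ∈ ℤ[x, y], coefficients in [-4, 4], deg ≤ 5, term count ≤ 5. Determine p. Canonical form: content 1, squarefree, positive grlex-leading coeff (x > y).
(a) deg p = 4. A generic line meets the curve in up to 4 points.
(b) Symmetries: the y ↦ −y reflection is a symmetry, so y appears only in even powers.
(c) From the visible intercepts: every point of the y-axis in the box is on the curve.
(d) Putting this together gives p.

x^2*y^2 + 2*x^3 - 2*x*y^2 - x^2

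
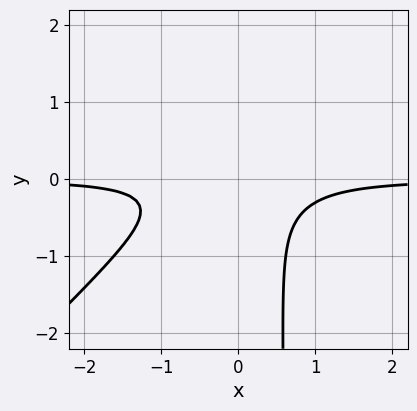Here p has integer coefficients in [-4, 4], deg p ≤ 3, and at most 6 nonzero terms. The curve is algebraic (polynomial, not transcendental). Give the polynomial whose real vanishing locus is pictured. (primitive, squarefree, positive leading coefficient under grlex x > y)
deg p = 3. No degree-2 curve has this shape.
Reading off the gridlines: no x-intercept at any integer in the box; the curve avoids every integer y-axis point in the box.
Putting this together gives p.

3*x^2*y - 3*x*y^2 + 2*y^2 + 1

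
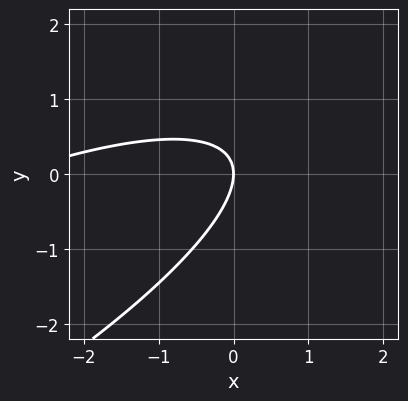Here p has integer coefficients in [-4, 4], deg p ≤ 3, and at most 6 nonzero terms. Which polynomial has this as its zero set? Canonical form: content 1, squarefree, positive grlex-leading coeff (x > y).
First, deg p = 2. No degree-1 curve has this shape.
Next, checking where it meets the axes: it meets the x-axis at x = 0 (among the integer gridlines); one y-axis crossing is at y = 0.
Finally, these observations pin down the coefficients.

x^2 - 3*x*y + 3*y^2 + 3*x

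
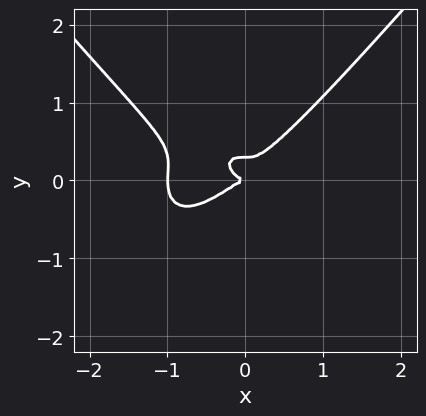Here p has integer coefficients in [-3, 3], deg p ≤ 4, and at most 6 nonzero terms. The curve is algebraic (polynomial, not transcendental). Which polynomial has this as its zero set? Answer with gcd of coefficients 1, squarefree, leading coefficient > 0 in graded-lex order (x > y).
(a) deg p = 4.
(b) Against the integer gridlines: among the integer gridlines, it crosses the x-axis at x ∈ {-1, 0}; it crosses the y-axis at the gridline y = 0.
(c) Assembling these constraints gives the stated polynomial.

2*x^4 - y^4 + 2*x^3 - 3*y^3 + y^2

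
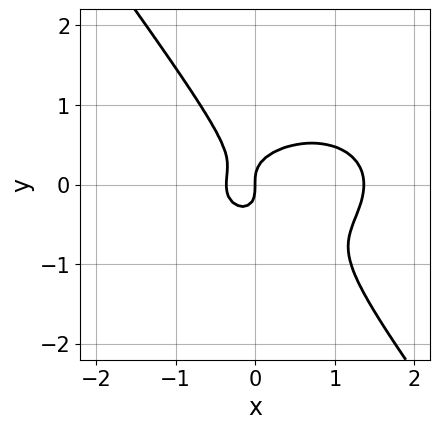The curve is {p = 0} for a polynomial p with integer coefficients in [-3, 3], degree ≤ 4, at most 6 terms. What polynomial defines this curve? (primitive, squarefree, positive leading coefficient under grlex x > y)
deg p = 3.
Reading off the gridlines: one x-axis crossing is at x = 0; it crosses the y-axis at the gridline y = 0.
Matching integer coefficients to the picture gives p.

2*x^3 + 3*x*y^2 + 3*y^3 - 2*x^2 - x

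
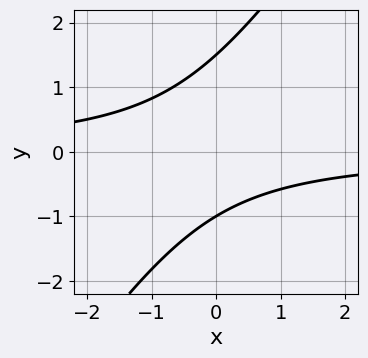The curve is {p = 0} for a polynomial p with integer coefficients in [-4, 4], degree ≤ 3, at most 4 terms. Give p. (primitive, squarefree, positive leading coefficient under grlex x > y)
deg p = 2. No degree-1 curve has this shape.
Reading off the gridlines: it meets the y-axis at y = -1 (among the integer gridlines); the curve avoids every integer x-axis point in the box.
Putting this together gives p.

3*x*y - 2*y^2 + y + 3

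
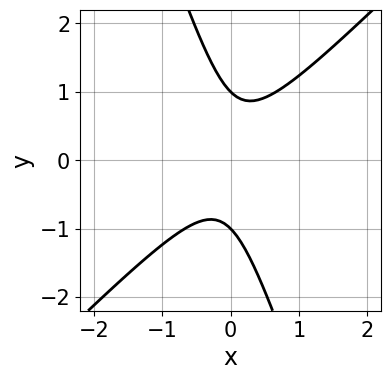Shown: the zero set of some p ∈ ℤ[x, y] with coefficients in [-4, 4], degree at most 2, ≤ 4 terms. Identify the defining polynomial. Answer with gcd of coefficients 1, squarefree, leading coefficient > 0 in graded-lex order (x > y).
First, the degree is 2 — the shape is more complex than any degree-1 curve.
Next, checking where it meets the axes: the y-axis gridline crossings are at y ∈ {-1, 1}; no x-intercept at any integer in the box.
Finally, together with the visible shape, these determine p as stated.

3*x^2 - 2*x*y - y^2 + 1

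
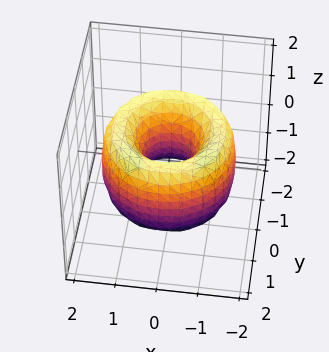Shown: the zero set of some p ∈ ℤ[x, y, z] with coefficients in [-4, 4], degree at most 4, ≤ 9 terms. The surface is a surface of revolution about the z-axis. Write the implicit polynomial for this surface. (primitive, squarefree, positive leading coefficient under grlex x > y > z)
x^4 + 2*x^2*y^2 + y^4 - 3*x^2 - 3*y^2 + z^2 + 1

(a) The degree is 4 — no degree-3 surface has this shape.
(b) By symmetry, the z-axis is an axis of rotation, so x and y enter only as x² + y².
(c) From the visible intercepts: the surface avoids every integer z-axis point in the box; a circular section at z = 1 has radius exactly 1.
(d) Fitting integer coefficients to these (and the overall shape) gives p.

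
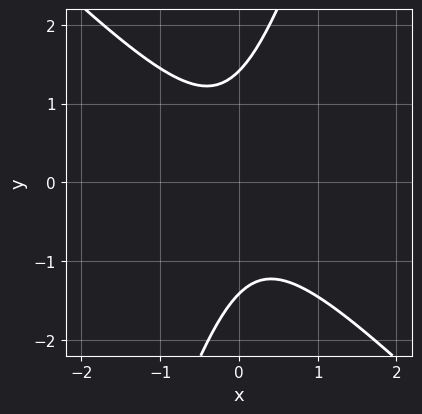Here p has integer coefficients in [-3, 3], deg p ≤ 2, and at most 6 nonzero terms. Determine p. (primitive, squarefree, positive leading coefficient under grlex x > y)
3*x^2 + 2*x*y - y^2 + 2

deg p = 2. No degree-1 curve has this shape.
Reading off the gridlines: it misses every integer gridline on the x-axis.
Putting this together gives p.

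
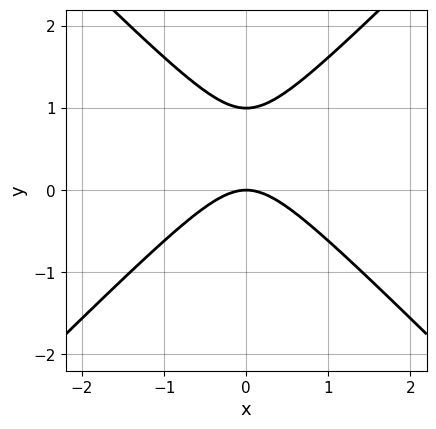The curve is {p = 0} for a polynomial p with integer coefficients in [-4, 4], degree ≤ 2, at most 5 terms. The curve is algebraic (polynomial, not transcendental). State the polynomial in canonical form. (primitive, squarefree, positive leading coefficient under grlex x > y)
x^2 - y^2 + y

(a) deg p = 2. The shape is more complex than any degree-1 curve.
(b) Symmetries: it's symmetric under x → −x, forcing even powers of x.
(c) Observable constraints: among the integer gridlines, it crosses the y-axis at y ∈ {0, 1}; it meets the x-axis at x = 0 (among the integer gridlines).
(d) Putting this together gives p.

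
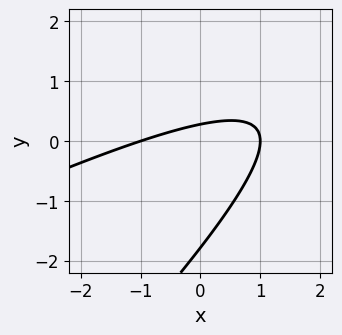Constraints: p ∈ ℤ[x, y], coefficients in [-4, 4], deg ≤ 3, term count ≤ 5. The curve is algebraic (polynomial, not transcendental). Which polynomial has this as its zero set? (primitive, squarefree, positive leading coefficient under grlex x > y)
First, the degree is 2 — a generic line meets the curve in up to 2 points.
Next, reading off the gridlines: among the integer gridlines, it crosses the x-axis at x ∈ {-1, 1}.
Finally, matching integer coefficients to the picture gives p.

x^2 - 3*x*y + 2*y^2 + 3*y - 1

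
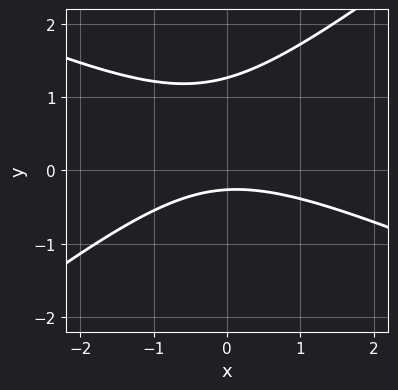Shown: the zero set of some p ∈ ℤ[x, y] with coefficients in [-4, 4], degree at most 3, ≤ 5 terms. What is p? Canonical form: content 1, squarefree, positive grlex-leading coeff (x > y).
(a) The degree is 2 — no degree-1 curve has this shape.
(b) Reading off the gridlines: it misses every integer gridline on the x-axis.
(c) Together with the visible shape, these determine p as stated.

x^2 + x*y - 3*y^2 + 3*y + 1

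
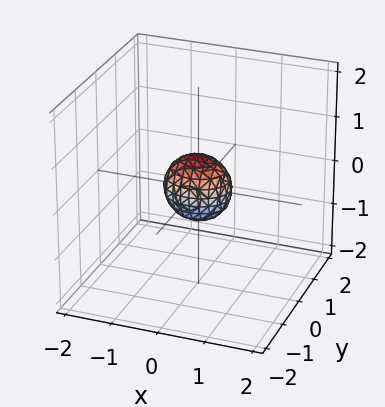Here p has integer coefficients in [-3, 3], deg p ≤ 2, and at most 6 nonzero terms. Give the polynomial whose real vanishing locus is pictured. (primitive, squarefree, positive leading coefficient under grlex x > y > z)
2*x^2 + 3*y^2 + 2*z^2 - 1

First, degree: a closed, bounded, convex surface; a quadric, so deg p = 2.
Next, symmetries: the x ↦ −x reflection is a symmetry, so x appears only in even powers; it's symmetric under z → −z, forcing even powers of z; mirror symmetry y ↦ −y ⇒ only even powers of y.
Finally, solving for integer coefficients yields p as stated.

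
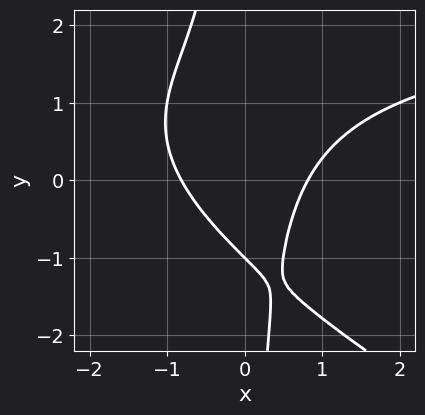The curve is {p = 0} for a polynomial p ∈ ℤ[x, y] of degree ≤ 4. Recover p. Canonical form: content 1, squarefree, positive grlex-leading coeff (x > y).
First, the degree is 3 — a generic line meets the curve in up to 3 points.
Next, observable constraints: it meets the y-axis at y = -1 (among the integer gridlines).
Finally, assembling these constraints gives the stated polynomial.

x^2*y + 2*x*y^2 - 3*x^2 + 2*y + 2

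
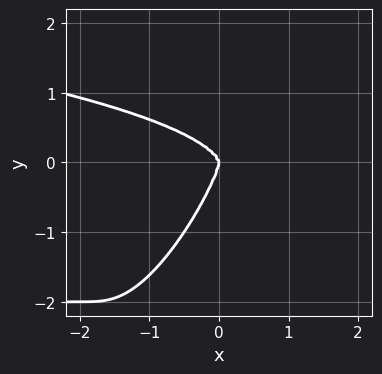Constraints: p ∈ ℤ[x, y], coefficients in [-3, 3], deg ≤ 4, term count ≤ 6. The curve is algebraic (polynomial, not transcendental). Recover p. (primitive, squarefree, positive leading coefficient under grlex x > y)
3*x^2*y^2 - 3*x*y^3 + y^4 + 2*x^3

(a) Degree: a generic line meets the curve in up to 4 points, so deg p = 4.
(b) Against the integer gridlines: it crosses the x-axis at the gridline x = 0; it crosses the y-axis at the gridline y = 0.
(c) Assembling these constraints gives the stated polynomial.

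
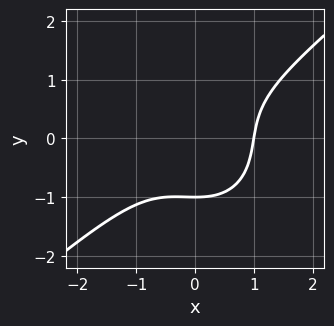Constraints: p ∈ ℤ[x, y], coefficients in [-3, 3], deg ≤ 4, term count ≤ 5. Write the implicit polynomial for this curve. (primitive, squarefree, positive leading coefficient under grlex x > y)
2*x^3 - x^2*y - 2*y^3 - 2

(a) deg p = 3. The shape is more complex than any degree-2 curve.
(b) From the axis intercepts and sections: it meets the y-axis at y = -1 (among the integer gridlines); it crosses the x-axis at the gridline x = 1.
(c) Putting this together gives p.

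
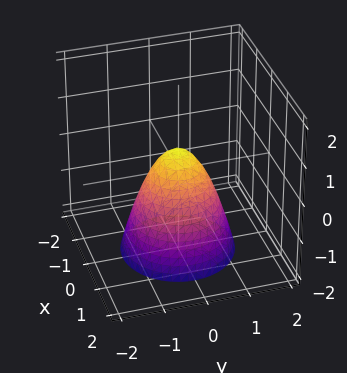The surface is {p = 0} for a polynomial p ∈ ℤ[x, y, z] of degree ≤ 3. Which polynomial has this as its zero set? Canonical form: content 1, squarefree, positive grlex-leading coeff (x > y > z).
3*x^2 + 3*y^2 + 2*z - 1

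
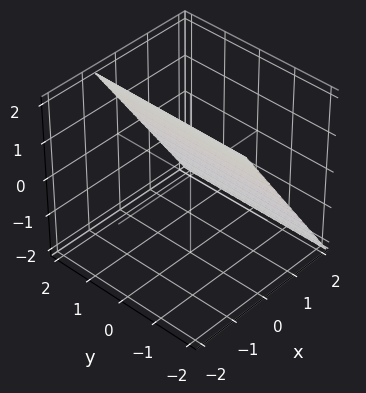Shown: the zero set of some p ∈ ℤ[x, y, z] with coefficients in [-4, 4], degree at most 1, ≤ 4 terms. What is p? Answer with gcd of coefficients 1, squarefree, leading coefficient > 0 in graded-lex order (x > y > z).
The degree is 1 — the surface is flat (a plane).
From the visible intercepts: the surface avoids every integer y-axis point in the box; one z-axis crossing is at z = 1.
Matching integer coefficients to the picture gives p.

3*x + 2*z - 2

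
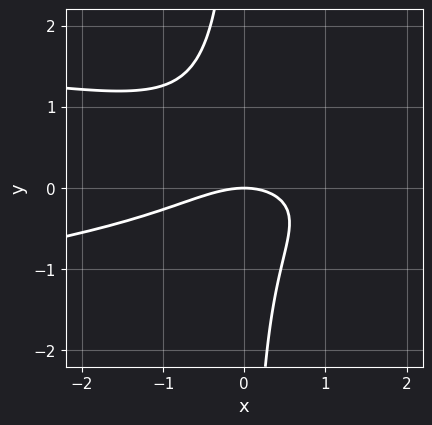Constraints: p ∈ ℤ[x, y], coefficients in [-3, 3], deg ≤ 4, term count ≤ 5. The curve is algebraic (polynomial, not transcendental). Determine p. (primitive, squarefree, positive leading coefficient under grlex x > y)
First, the degree is 3 — no degree-2 curve has this shape.
Next, from the axis intercepts and sections: one x-axis crossing is at x = 0; one y-axis crossing is at y = 0.
Finally, fitting integer coefficients to these (and the overall shape) gives p.

3*x*y^2 + x^2 - x*y + 2*y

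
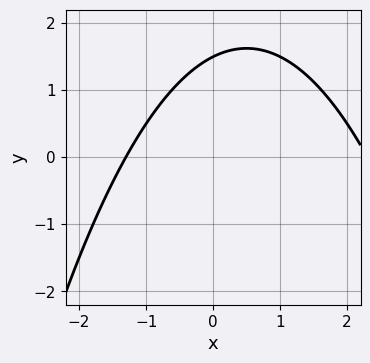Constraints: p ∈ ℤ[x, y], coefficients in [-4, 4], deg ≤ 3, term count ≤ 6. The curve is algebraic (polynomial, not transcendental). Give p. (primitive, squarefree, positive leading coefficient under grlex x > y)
x^2 - x + 2*y - 3

First, deg p = 2. No degree-1 curve has this shape.
Finally, solving for integer coefficients yields p as stated.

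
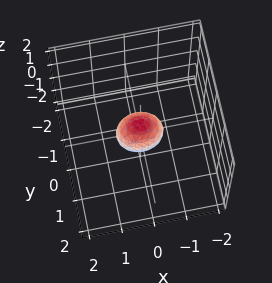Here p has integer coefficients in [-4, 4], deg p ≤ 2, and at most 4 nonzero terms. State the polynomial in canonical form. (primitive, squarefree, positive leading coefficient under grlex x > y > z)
1. Degree: a closed, bounded, convex surface; a quadric, so deg p = 2.
2. Symmetries: the y ↦ −y reflection is a symmetry, so y appears only in even powers; the x ↦ −x reflection is a symmetry, so x appears only in even powers; it's symmetric under z → −z, forcing even powers of z.
3. Fitting integer coefficients to these (and the overall shape) gives p.

2*x^2 + 3*y^2 + 2*z^2 - 1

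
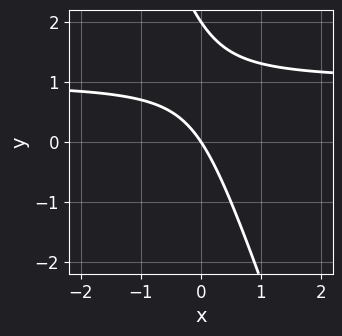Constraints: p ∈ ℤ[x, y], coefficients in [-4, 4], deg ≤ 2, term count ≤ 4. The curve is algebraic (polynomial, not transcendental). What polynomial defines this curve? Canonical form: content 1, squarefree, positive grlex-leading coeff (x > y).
First, deg p = 2.
Next, against the integer gridlines: it meets the x-axis at x = 0 (among the integer gridlines); among the integer gridlines, it crosses the y-axis at y ∈ {0, 2}.
Finally, the integer polynomial consistent with all of this is the stated p.

3*x*y + y^2 - 3*x - 2*y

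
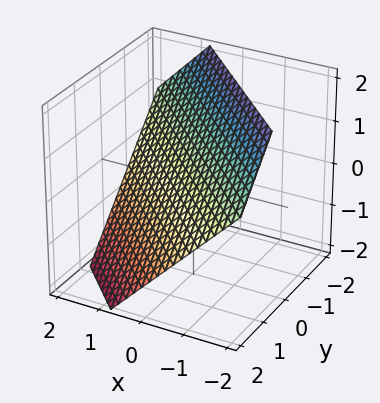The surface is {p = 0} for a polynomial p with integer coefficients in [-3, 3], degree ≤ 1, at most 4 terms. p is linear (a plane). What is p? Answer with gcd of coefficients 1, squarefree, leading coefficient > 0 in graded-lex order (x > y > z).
deg p = 1. The surface is flat (a plane).
Matching integer coefficients to the picture gives p.

3*x + 3*y + 3*z - 2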